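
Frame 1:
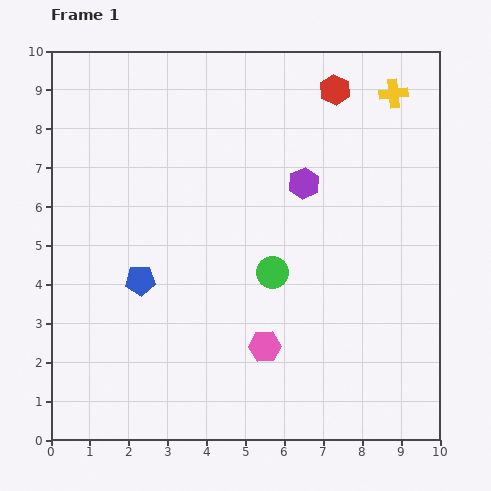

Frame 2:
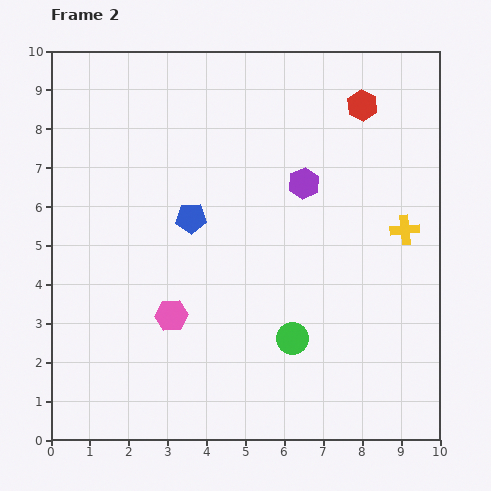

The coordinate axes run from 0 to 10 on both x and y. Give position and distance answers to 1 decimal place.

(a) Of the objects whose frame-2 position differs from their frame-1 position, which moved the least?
the red hexagon

(moved 0.8)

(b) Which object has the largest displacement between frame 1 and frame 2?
the yellow cross

(moved 3.5; next 2.5)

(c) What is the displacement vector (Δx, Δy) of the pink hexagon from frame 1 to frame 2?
(-2.4, 0.8)

The pink hexagon was at (5.5, 2.4) in frame 1 and (3.1, 3.2) in frame 2.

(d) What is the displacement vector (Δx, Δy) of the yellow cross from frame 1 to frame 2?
(0.3, -3.5)

The yellow cross was at (8.8, 8.9) in frame 1 and (9.1, 5.4) in frame 2.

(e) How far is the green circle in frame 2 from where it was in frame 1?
1.8

The green circle moved from (5.7, 4.3) to (6.2, 2.6), a distance of √(0.5² + 1.7²) ≈ 1.8.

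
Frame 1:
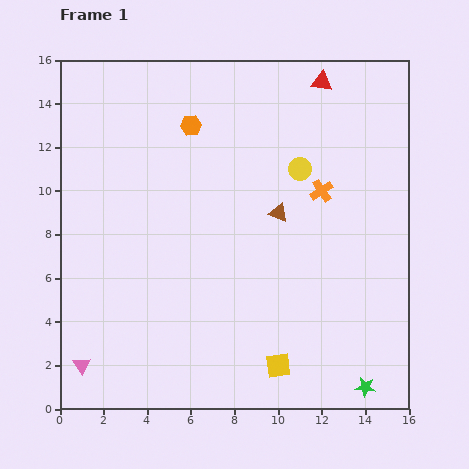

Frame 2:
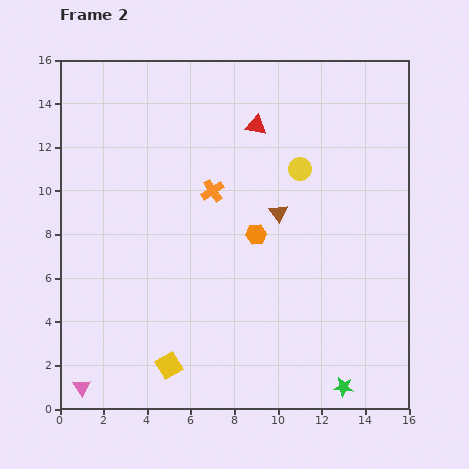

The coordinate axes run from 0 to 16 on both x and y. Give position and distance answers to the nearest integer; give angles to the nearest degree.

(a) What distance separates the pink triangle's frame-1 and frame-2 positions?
1

The pink triangle moved from (1, 2) to (1, 1), a distance of √(0² + 1²) ≈ 1.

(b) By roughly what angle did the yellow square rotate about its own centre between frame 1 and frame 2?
22° counter-clockwise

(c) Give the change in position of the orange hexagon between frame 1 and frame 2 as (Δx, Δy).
(3, -5)

The orange hexagon was at (6, 13) in frame 1 and (9, 8) in frame 2.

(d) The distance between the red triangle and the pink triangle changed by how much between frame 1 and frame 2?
-3

Distance in frame 1: 17. Distance in frame 2: 14.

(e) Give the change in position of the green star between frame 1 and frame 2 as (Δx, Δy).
(-1, 0)

The green star was at (14, 1) in frame 1 and (13, 1) in frame 2.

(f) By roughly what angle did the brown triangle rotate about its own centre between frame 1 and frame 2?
33° clockwise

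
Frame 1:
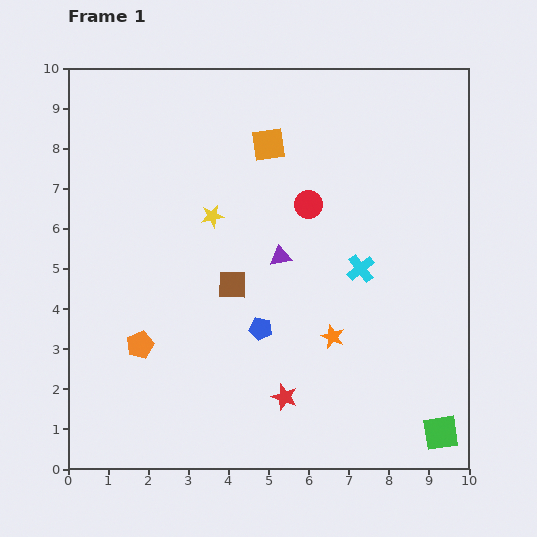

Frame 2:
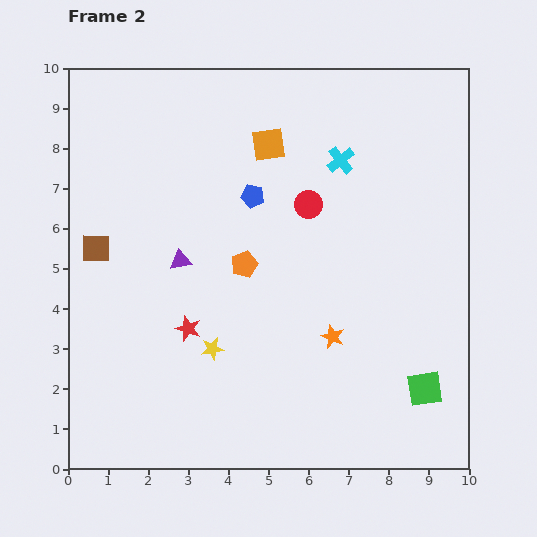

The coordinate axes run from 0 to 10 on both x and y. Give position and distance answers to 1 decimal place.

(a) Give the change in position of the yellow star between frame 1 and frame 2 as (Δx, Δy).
(0.0, -3.3)

The yellow star was at (3.6, 6.3) in frame 1 and (3.6, 3.0) in frame 2.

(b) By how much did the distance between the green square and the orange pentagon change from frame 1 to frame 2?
-2.3

Distance in frame 1: 7.8. Distance in frame 2: 5.5.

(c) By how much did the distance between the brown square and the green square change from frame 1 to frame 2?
+2.5

Distance in frame 1: 6.4. Distance in frame 2: 8.9.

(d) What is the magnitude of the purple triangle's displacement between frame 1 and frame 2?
2.5

The purple triangle moved from (5.3, 5.3) to (2.8, 5.2), a distance of √(2.5² + 0.1²) ≈ 2.5.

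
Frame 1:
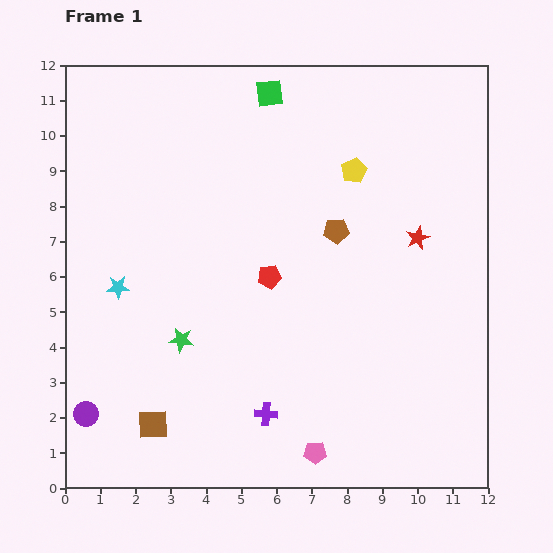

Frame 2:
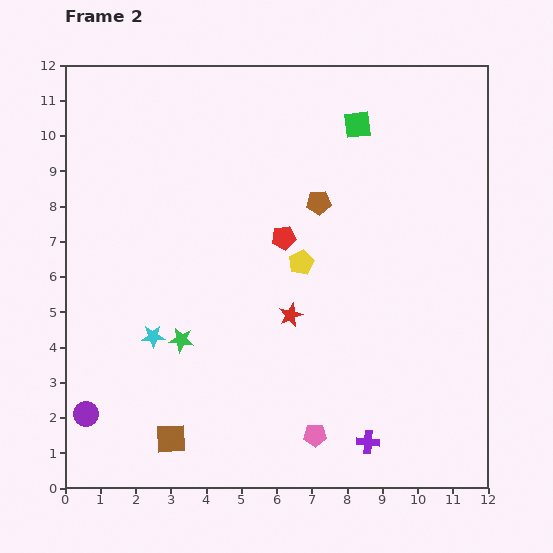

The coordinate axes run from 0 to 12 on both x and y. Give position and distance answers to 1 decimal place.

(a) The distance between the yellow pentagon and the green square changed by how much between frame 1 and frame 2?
+0.9

Distance in frame 1: 3.3. Distance in frame 2: 4.2.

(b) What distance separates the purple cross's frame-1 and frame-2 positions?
3.0

The purple cross moved from (5.7, 2.1) to (8.6, 1.3), a distance of √(2.9² + 0.8²) ≈ 3.0.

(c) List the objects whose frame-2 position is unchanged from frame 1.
the purple circle, the green star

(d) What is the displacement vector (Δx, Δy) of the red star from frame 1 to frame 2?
(-3.6, -2.2)

The red star was at (10.0, 7.1) in frame 1 and (6.4, 4.9) in frame 2.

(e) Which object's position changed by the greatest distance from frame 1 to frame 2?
the red star

(moved 4.2; next 3.0)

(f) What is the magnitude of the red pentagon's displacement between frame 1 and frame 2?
1.2

The red pentagon moved from (5.8, 6.0) to (6.2, 7.1), a distance of √(0.4² + 1.1²) ≈ 1.2.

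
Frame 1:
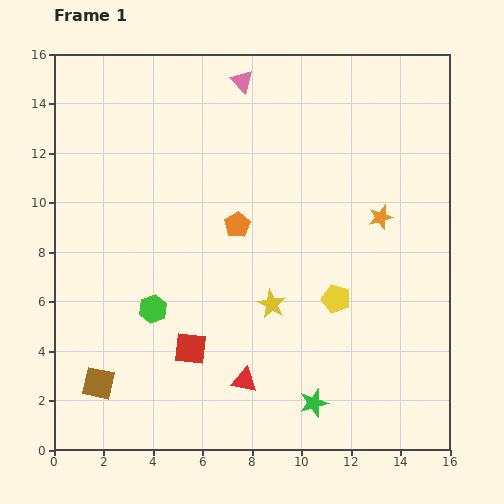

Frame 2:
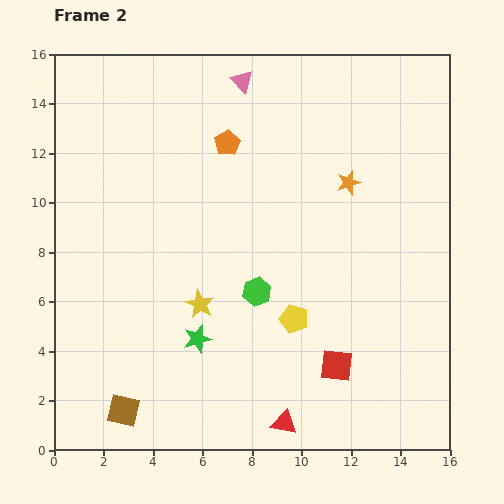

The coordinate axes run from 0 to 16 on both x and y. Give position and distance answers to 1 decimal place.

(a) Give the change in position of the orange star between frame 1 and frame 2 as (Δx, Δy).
(-1.3, 1.4)

The orange star was at (13.2, 9.4) in frame 1 and (11.9, 10.8) in frame 2.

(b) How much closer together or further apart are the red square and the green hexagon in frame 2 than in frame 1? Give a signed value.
+2.2

Distance in frame 1: 2.2. Distance in frame 2: 4.4.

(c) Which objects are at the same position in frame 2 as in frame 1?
the pink triangle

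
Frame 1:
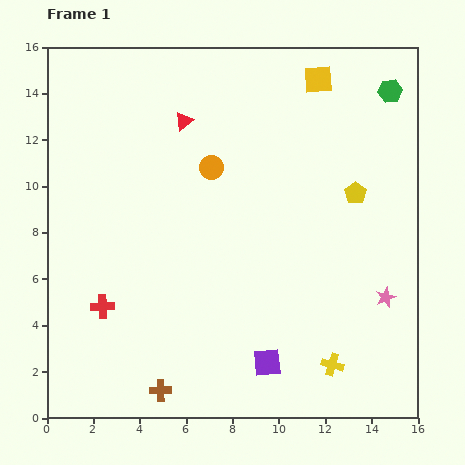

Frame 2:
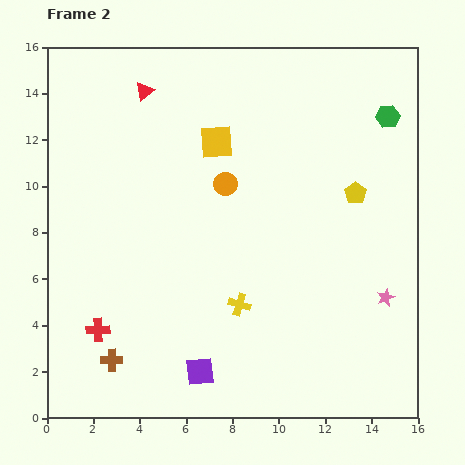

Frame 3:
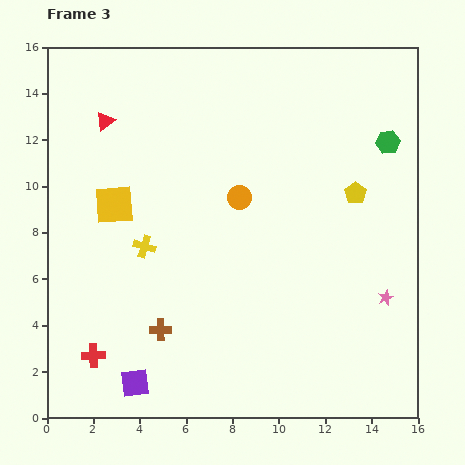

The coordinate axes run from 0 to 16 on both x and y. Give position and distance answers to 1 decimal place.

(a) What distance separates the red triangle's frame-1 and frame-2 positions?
2.1

The red triangle moved from (5.9, 12.8) to (4.2, 14.1), a distance of √(1.7² + 1.3²) ≈ 2.1.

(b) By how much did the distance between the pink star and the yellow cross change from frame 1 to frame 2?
+2.6

Distance in frame 1: 3.7. Distance in frame 2: 6.3.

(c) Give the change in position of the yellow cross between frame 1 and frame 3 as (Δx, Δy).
(-8.1, 5.1)

The yellow cross was at (12.3, 2.3) in frame 1 and (4.2, 7.4) in frame 3.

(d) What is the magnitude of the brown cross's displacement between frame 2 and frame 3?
2.5

The brown cross moved from (2.8, 2.5) to (4.9, 3.8), a distance of √(2.1² + 1.3²) ≈ 2.5.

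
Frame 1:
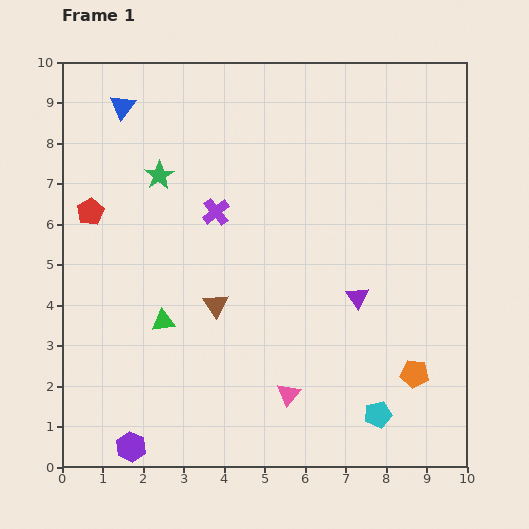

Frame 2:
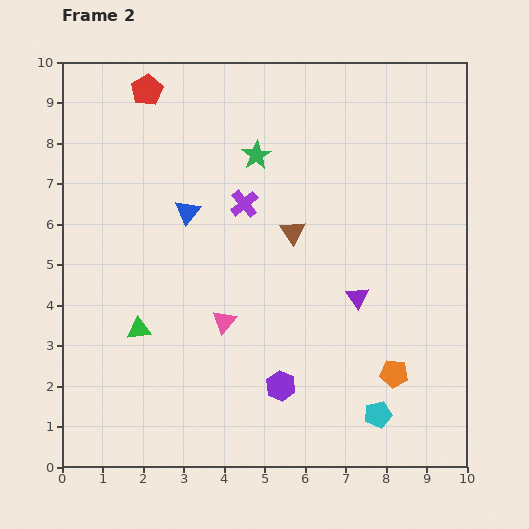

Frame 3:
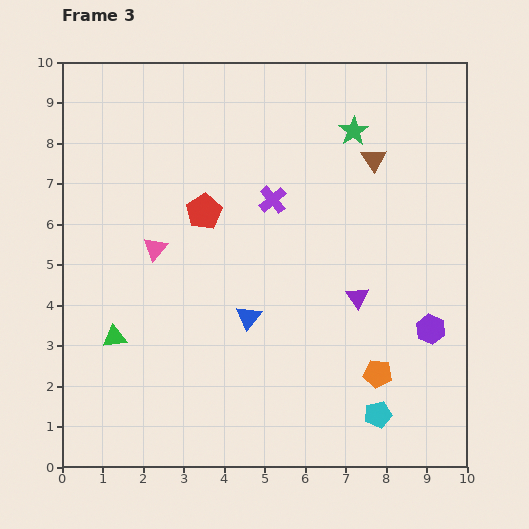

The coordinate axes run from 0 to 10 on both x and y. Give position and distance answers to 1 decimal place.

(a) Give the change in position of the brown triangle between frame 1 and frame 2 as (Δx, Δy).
(1.9, 1.8)

The brown triangle was at (3.8, 4.0) in frame 1 and (5.7, 5.8) in frame 2.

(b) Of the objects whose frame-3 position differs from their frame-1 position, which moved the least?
the orange pentagon

(moved 0.9)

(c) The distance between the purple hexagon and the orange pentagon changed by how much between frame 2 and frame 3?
-1.1

Distance in frame 2: 2.8. Distance in frame 3: 1.7.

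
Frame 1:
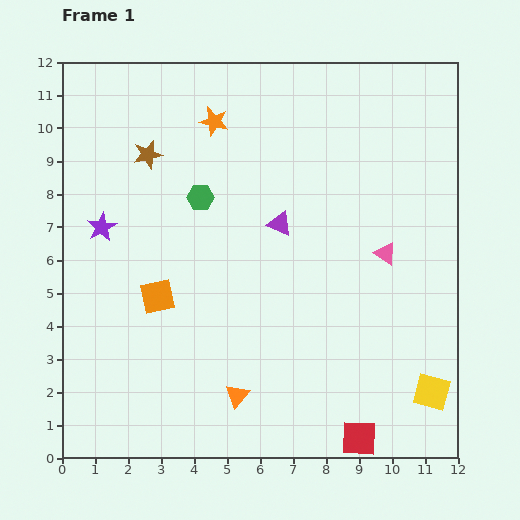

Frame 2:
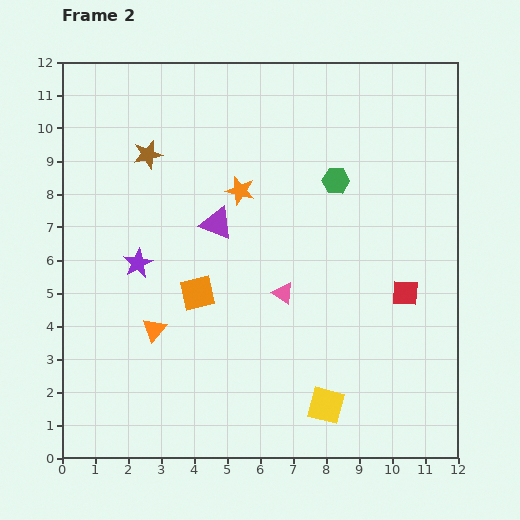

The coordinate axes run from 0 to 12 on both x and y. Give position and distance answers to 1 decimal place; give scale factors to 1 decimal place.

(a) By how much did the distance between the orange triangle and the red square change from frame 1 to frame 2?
+3.8

Distance in frame 1: 3.9. Distance in frame 2: 7.7.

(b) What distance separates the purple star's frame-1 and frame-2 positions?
1.6

The purple star moved from (1.2, 7.0) to (2.3, 5.9), a distance of √(1.1² + 1.1²) ≈ 1.6.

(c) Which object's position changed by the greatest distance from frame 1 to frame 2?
the red square

(moved 4.6; next 4.1)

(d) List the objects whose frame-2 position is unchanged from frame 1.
the brown star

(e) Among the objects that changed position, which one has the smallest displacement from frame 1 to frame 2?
the orange square

(moved 1.2)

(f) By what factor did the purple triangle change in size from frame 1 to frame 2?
1.3×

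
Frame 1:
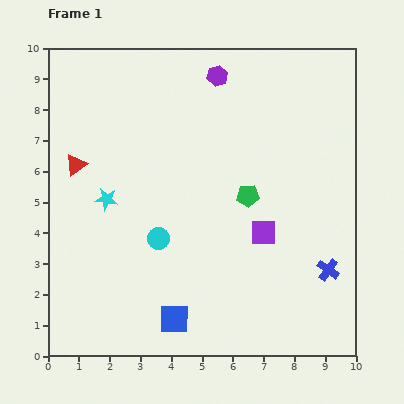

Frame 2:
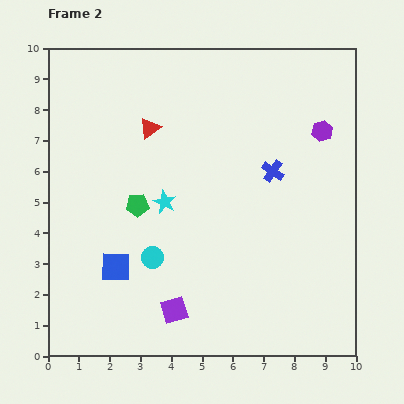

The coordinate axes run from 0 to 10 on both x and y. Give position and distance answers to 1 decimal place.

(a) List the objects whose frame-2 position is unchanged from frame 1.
none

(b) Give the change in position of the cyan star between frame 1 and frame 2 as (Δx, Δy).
(1.9, -0.1)

The cyan star was at (1.9, 5.1) in frame 1 and (3.8, 5.0) in frame 2.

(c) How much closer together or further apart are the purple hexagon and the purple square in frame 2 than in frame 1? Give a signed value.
+2.2

Distance in frame 1: 5.3. Distance in frame 2: 7.5.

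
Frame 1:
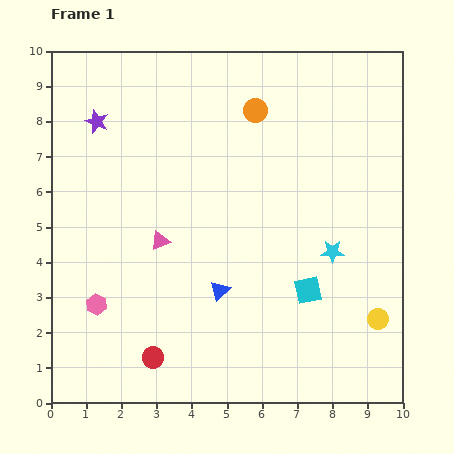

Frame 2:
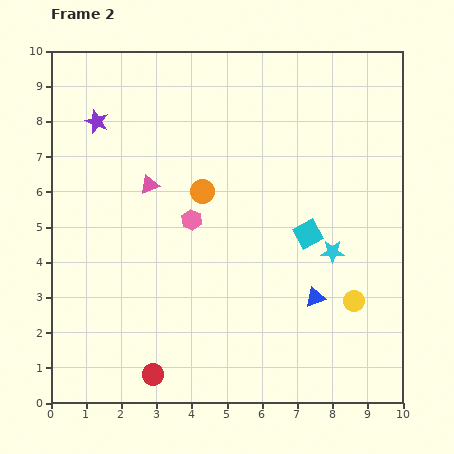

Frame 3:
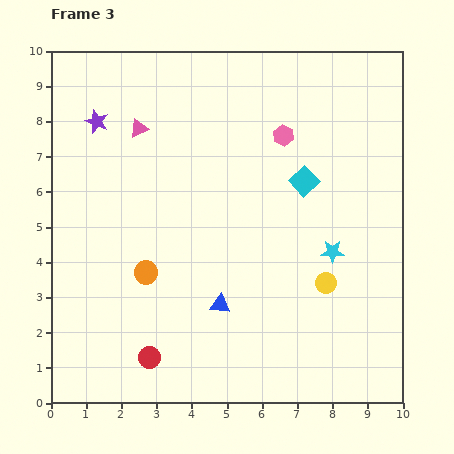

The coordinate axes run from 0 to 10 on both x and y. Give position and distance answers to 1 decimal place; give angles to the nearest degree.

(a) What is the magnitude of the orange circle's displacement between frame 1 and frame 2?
2.7

The orange circle moved from (5.8, 8.3) to (4.3, 6.0), a distance of √(1.5² + 2.3²) ≈ 2.7.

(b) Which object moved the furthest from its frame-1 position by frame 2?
the pink hexagon

(moved 3.6; next 2.7)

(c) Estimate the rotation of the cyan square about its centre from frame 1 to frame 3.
31° counter-clockwise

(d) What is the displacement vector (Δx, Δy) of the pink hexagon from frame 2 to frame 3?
(2.6, 2.4)

The pink hexagon was at (4.0, 5.2) in frame 2 and (6.6, 7.6) in frame 3.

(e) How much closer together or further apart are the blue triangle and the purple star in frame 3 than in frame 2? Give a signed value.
-1.7

Distance in frame 2: 8.0. Distance in frame 3: 6.3.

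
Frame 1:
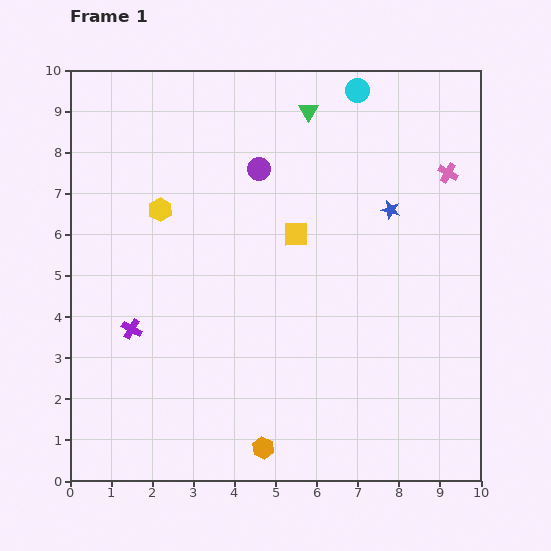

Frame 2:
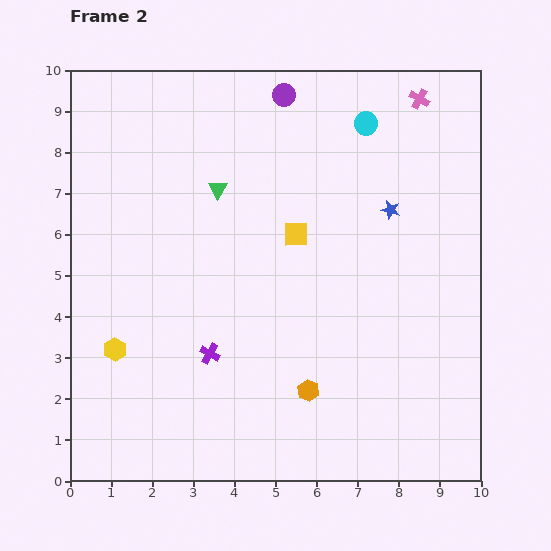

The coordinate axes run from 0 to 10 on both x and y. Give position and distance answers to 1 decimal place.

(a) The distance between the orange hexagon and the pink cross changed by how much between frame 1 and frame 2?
-0.5

Distance in frame 1: 8.1. Distance in frame 2: 7.6.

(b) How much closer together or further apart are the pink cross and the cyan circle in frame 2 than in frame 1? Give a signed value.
-1.6

Distance in frame 1: 3.0. Distance in frame 2: 1.4.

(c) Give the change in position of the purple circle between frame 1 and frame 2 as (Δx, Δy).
(0.6, 1.8)

The purple circle was at (4.6, 7.6) in frame 1 and (5.2, 9.4) in frame 2.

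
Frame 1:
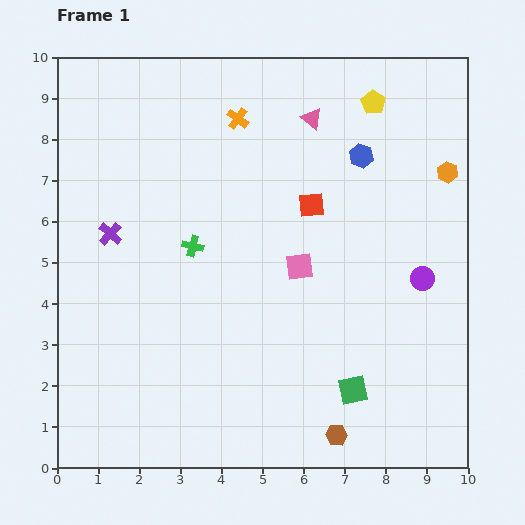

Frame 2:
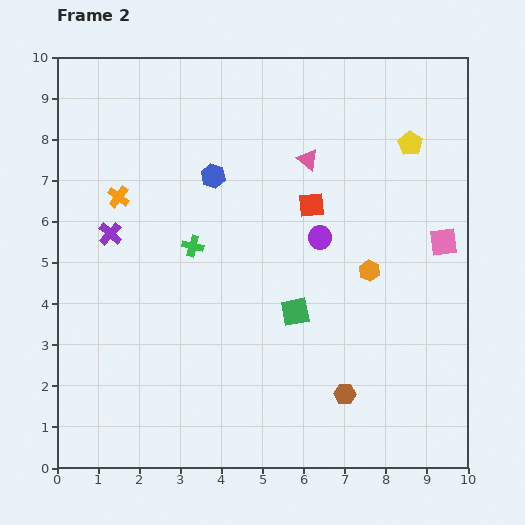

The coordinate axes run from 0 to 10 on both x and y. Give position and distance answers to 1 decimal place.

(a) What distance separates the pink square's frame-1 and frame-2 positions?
3.6

The pink square moved from (5.9, 4.9) to (9.4, 5.5), a distance of √(3.5² + 0.6²) ≈ 3.6.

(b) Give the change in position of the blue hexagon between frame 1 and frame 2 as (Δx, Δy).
(-3.6, -0.5)

The blue hexagon was at (7.4, 7.6) in frame 1 and (3.8, 7.1) in frame 2.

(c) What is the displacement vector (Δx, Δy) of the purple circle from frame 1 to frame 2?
(-2.5, 1.0)

The purple circle was at (8.9, 4.6) in frame 1 and (6.4, 5.6) in frame 2.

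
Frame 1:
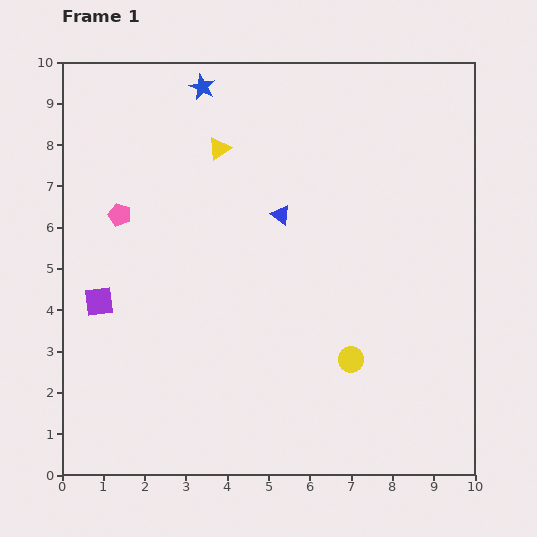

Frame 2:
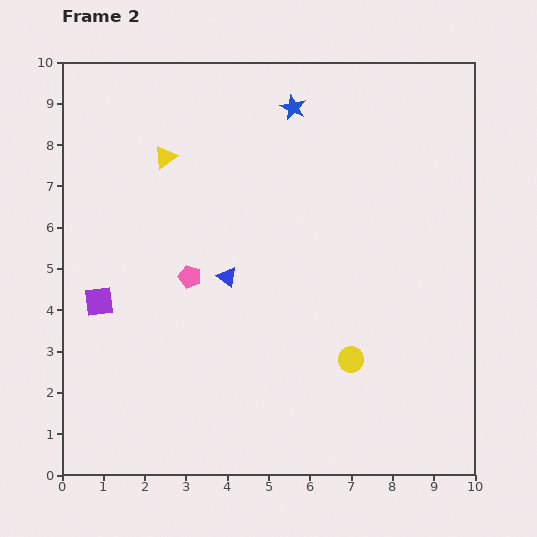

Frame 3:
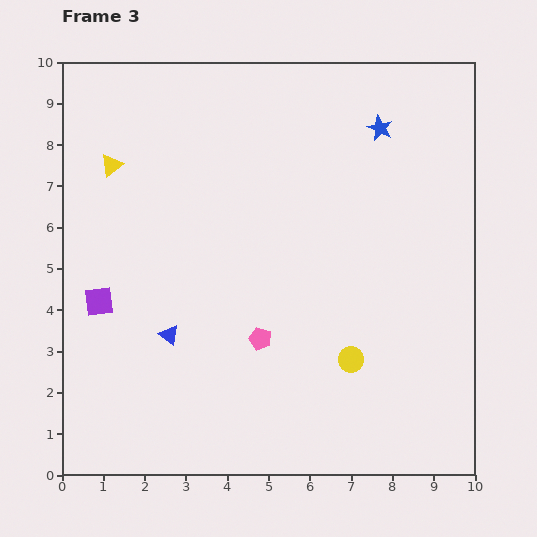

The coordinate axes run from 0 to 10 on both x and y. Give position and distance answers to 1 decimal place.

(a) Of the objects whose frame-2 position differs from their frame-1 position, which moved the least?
the yellow triangle

(moved 1.3)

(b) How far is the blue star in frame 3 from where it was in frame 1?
4.4

The blue star moved from (3.4, 9.4) to (7.7, 8.4), a distance of √(4.3² + 1.0²) ≈ 4.4.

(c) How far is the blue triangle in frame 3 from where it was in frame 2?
2.0

The blue triangle moved from (4.0, 4.8) to (2.6, 3.4), a distance of √(1.4² + 1.4²) ≈ 2.0.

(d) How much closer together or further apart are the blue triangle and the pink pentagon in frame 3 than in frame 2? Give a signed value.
+1.3

Distance in frame 2: 0.9. Distance in frame 3: 2.2.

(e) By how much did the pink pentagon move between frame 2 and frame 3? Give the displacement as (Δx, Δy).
(1.7, -1.5)

The pink pentagon was at (3.1, 4.8) in frame 2 and (4.8, 3.3) in frame 3.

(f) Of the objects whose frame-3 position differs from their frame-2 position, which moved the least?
the yellow triangle

(moved 1.3)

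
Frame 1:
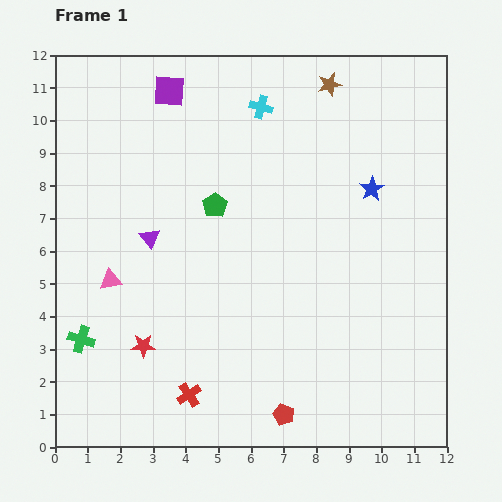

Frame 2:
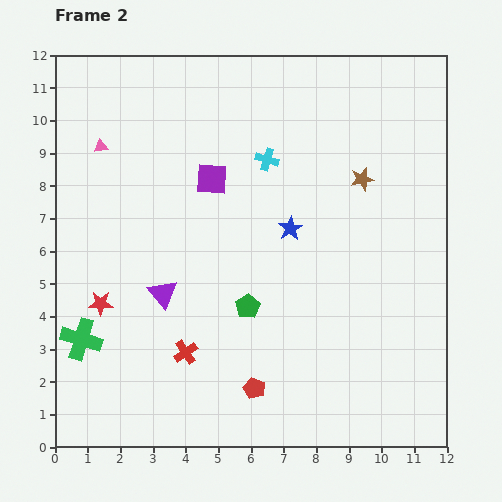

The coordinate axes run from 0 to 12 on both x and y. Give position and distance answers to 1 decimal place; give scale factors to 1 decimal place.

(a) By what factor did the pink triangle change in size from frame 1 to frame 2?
0.6×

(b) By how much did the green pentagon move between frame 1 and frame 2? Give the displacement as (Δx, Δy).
(1.0, -3.1)

The green pentagon was at (4.9, 7.4) in frame 1 and (5.9, 4.3) in frame 2.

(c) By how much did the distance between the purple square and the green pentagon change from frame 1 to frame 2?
+0.3

Distance in frame 1: 3.8. Distance in frame 2: 4.1.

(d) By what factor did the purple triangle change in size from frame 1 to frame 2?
1.4×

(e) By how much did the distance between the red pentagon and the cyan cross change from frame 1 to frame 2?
-2.4

Distance in frame 1: 9.4. Distance in frame 2: 7.0.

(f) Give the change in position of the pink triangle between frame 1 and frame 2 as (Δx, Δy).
(-0.3, 4.1)

The pink triangle was at (1.7, 5.1) in frame 1 and (1.4, 9.2) in frame 2.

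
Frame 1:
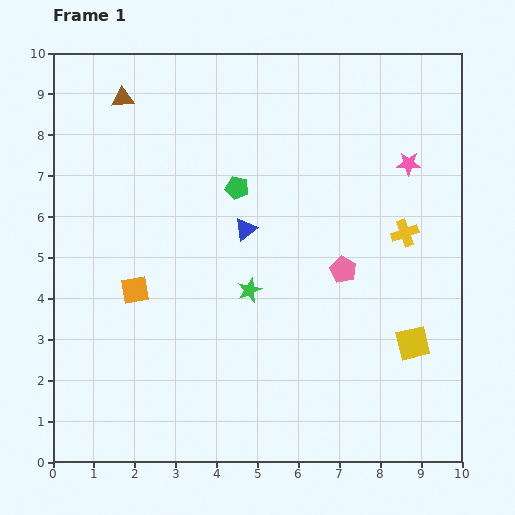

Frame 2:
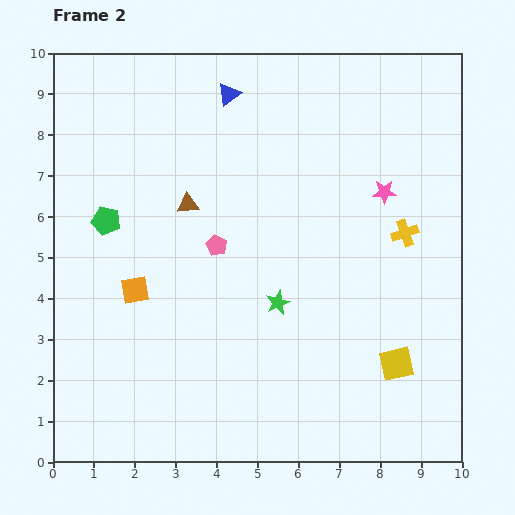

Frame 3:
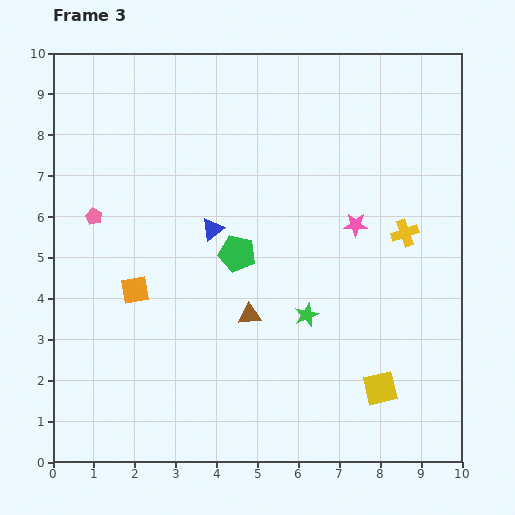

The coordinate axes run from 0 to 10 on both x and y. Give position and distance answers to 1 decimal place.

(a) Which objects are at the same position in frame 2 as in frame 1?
the orange square, the yellow cross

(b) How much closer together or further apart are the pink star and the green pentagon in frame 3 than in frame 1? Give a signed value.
-1.2

Distance in frame 1: 4.2. Distance in frame 3: 3.0.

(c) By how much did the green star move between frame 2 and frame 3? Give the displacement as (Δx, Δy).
(0.7, -0.3)

The green star was at (5.5, 3.9) in frame 2 and (6.2, 3.6) in frame 3.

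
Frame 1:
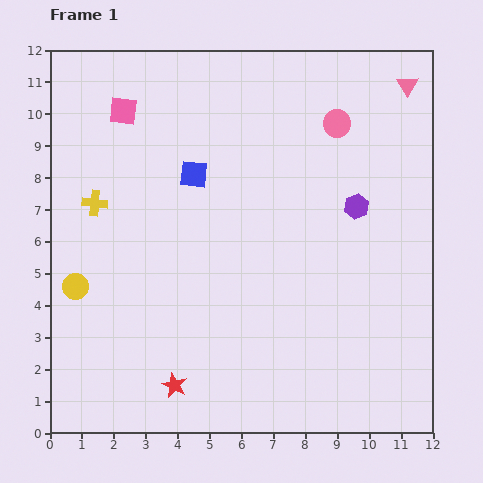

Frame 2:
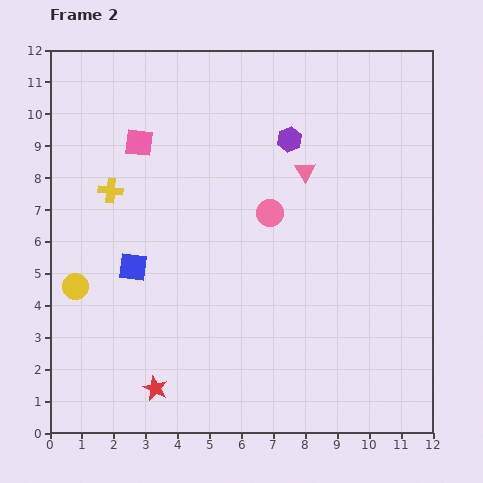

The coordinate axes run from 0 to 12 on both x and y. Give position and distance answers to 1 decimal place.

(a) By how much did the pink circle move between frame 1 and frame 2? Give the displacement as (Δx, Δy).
(-2.1, -2.8)

The pink circle was at (9.0, 9.7) in frame 1 and (6.9, 6.9) in frame 2.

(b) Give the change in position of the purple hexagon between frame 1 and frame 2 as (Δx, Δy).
(-2.1, 2.1)

The purple hexagon was at (9.6, 7.1) in frame 1 and (7.5, 9.2) in frame 2.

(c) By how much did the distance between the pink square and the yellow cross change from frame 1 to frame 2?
-1.3

Distance in frame 1: 3.0. Distance in frame 2: 1.7.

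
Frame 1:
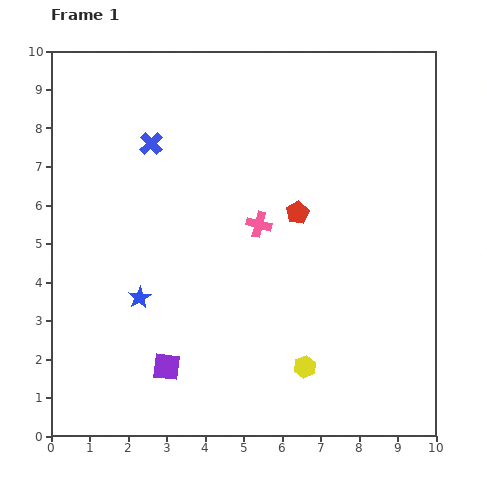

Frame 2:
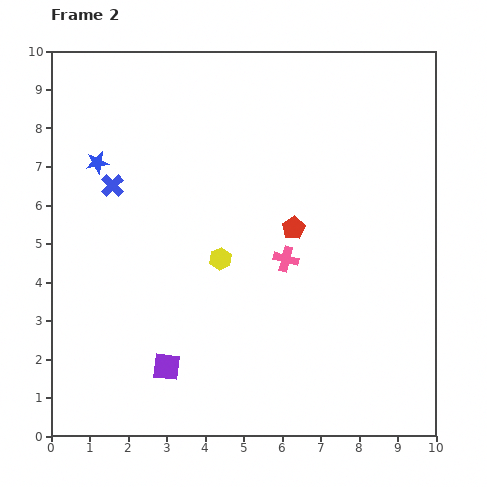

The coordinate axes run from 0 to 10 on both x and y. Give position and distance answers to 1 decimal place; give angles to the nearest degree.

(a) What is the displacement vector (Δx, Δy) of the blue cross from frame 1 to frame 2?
(-1.0, -1.1)

The blue cross was at (2.6, 7.6) in frame 1 and (1.6, 6.5) in frame 2.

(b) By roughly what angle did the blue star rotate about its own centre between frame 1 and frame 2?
22° clockwise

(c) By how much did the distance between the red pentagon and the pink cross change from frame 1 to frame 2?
-0.2

Distance in frame 1: 1.0. Distance in frame 2: 0.8.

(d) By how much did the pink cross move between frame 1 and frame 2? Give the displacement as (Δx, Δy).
(0.7, -0.9)

The pink cross was at (5.4, 5.5) in frame 1 and (6.1, 4.6) in frame 2.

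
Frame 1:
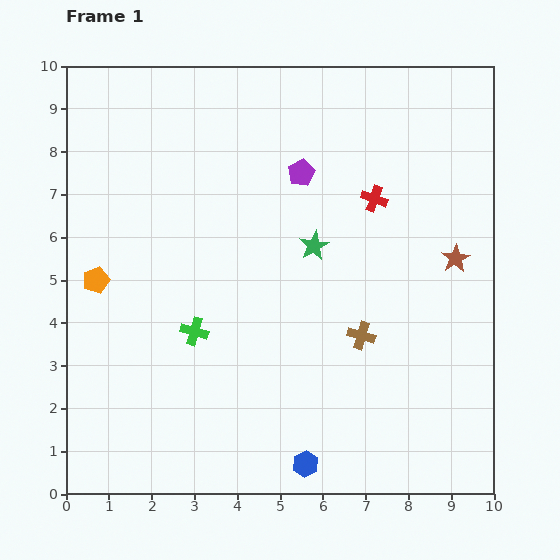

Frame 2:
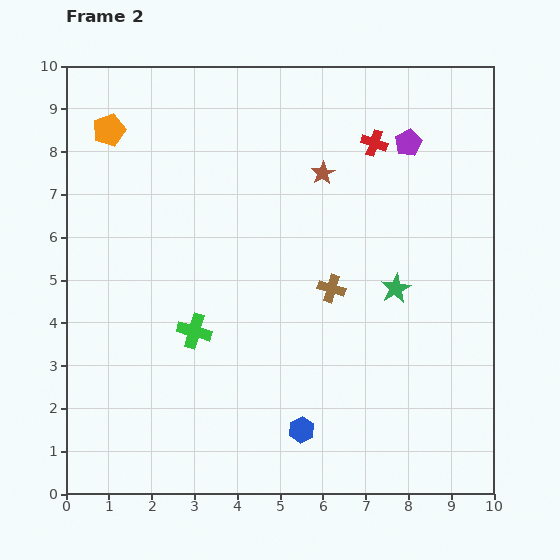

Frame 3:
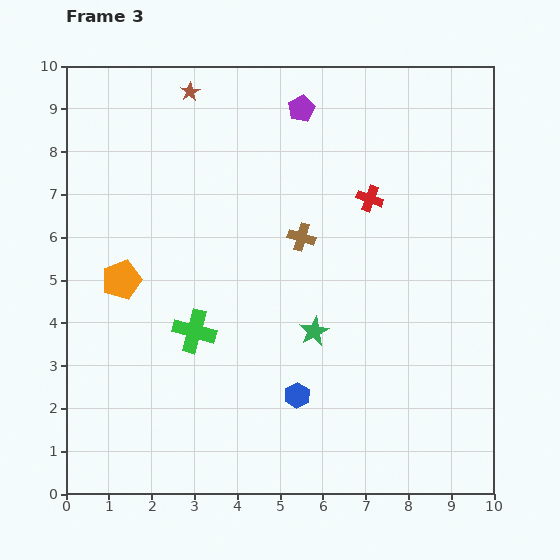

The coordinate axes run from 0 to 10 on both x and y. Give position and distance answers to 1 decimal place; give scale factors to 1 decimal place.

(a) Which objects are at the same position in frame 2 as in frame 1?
the green cross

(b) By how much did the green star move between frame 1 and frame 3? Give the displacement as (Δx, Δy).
(0.0, -2.0)

The green star was at (5.8, 5.8) in frame 1 and (5.8, 3.8) in frame 3.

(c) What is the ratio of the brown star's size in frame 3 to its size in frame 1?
0.7×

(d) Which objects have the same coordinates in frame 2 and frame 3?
the green cross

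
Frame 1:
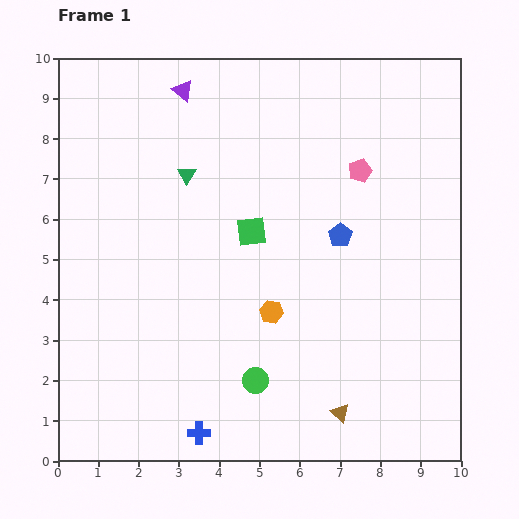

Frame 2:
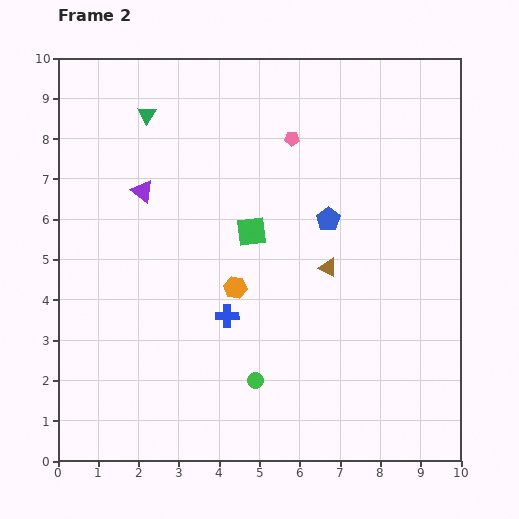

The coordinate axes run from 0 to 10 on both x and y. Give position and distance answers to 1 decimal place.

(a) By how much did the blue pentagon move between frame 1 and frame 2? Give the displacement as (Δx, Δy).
(-0.3, 0.4)

The blue pentagon was at (7.0, 5.6) in frame 1 and (6.7, 6.0) in frame 2.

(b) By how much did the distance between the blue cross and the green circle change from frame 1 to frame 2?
-0.2

Distance in frame 1: 1.9. Distance in frame 2: 1.7.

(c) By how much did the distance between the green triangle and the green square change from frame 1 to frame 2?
+1.8

Distance in frame 1: 2.1. Distance in frame 2: 3.9.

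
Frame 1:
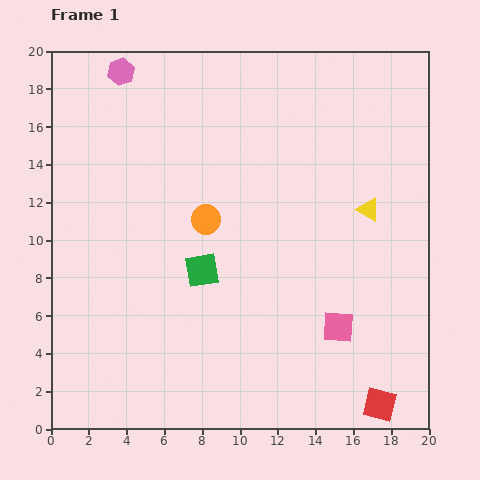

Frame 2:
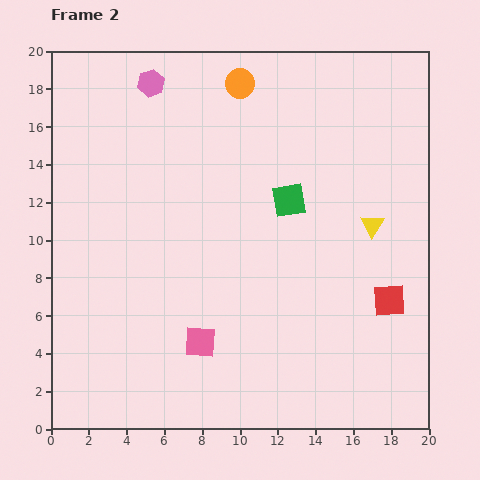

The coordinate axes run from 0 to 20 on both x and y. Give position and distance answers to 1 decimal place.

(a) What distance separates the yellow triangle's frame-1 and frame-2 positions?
0.8

The yellow triangle moved from (16.8, 11.6) to (17.0, 10.8), a distance of √(0.2² + 0.8²) ≈ 0.8.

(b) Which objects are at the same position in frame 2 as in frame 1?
none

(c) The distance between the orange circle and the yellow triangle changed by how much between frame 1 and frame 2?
+1.7

Distance in frame 1: 8.6. Distance in frame 2: 10.3.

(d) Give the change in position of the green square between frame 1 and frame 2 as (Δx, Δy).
(4.6, 3.7)

The green square was at (8.0, 8.4) in frame 1 and (12.6, 12.1) in frame 2.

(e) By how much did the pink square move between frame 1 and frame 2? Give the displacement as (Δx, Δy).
(-7.3, -0.8)

The pink square was at (15.2, 5.4) in frame 1 and (7.9, 4.6) in frame 2.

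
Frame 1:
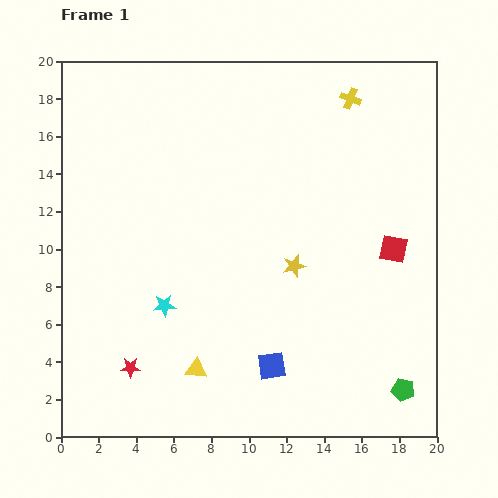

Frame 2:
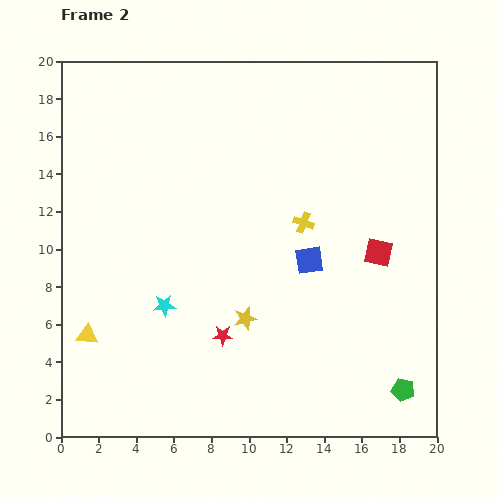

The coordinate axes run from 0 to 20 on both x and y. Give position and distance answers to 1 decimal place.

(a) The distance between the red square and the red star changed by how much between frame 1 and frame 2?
-6.0

Distance in frame 1: 15.4. Distance in frame 2: 9.4.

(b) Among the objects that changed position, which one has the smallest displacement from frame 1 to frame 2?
the red square

(moved 0.8)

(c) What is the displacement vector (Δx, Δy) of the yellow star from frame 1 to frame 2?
(-2.6, -2.8)

The yellow star was at (12.4, 9.1) in frame 1 and (9.8, 6.3) in frame 2.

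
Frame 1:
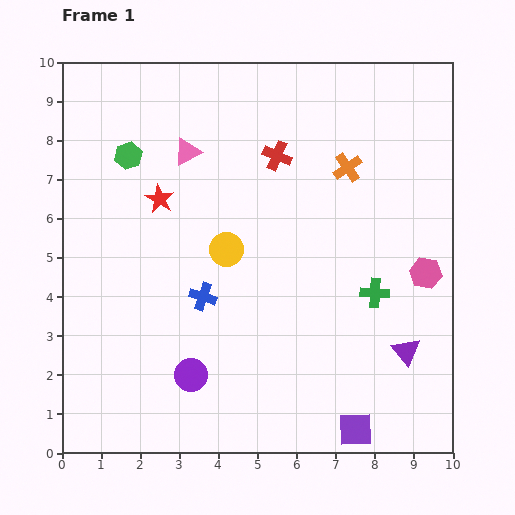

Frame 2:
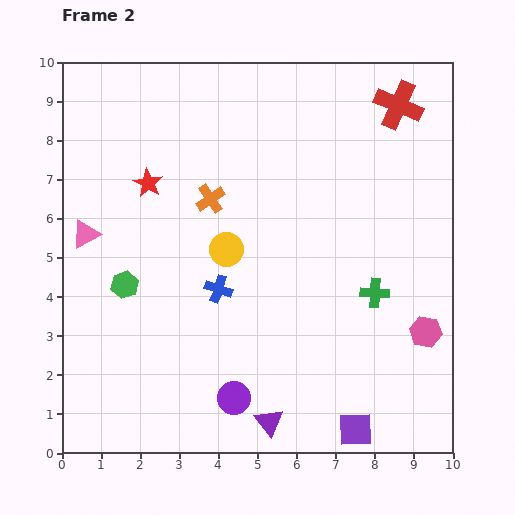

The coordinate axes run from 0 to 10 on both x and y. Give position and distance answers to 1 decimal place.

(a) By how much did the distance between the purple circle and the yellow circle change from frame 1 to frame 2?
+0.5

Distance in frame 1: 3.3. Distance in frame 2: 3.8.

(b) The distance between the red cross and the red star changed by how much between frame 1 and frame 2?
+3.5

Distance in frame 1: 3.2. Distance in frame 2: 6.7.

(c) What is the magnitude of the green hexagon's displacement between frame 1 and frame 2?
3.3

The green hexagon moved from (1.7, 7.6) to (1.6, 4.3), a distance of √(0.1² + 3.3²) ≈ 3.3.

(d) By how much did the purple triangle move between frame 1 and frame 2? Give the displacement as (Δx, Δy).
(-3.5, -1.8)

The purple triangle was at (8.8, 2.6) in frame 1 and (5.3, 0.8) in frame 2.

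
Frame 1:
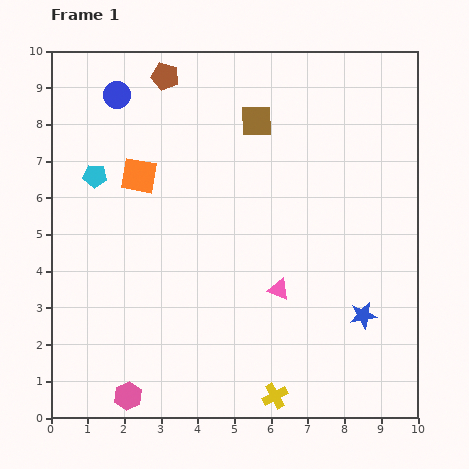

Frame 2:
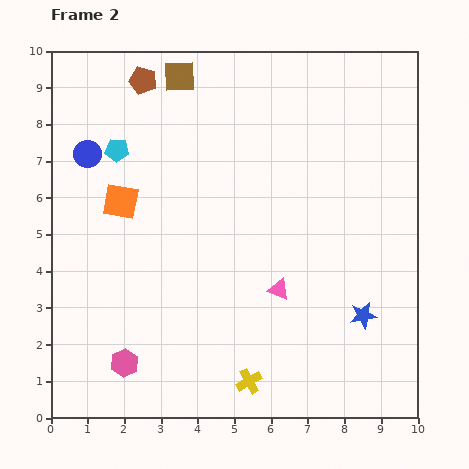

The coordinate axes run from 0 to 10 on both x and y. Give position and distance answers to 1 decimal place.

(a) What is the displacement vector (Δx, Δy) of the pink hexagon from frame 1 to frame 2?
(-0.1, 0.9)

The pink hexagon was at (2.1, 0.6) in frame 1 and (2.0, 1.5) in frame 2.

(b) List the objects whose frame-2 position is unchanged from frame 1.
the pink triangle, the blue star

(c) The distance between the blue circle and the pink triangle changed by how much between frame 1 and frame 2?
-0.5

Distance in frame 1: 6.9. Distance in frame 2: 6.4.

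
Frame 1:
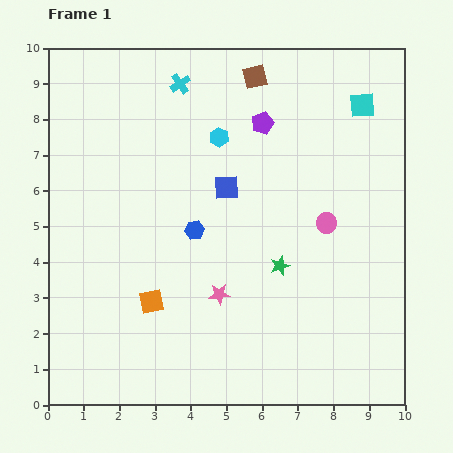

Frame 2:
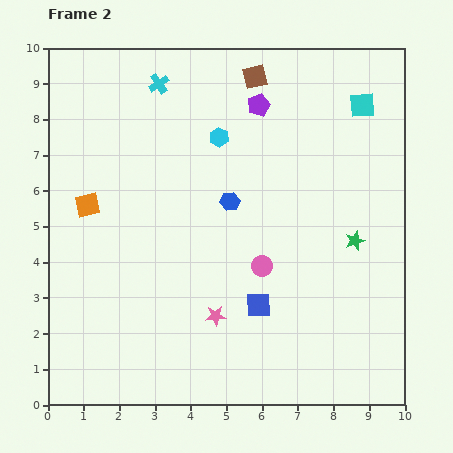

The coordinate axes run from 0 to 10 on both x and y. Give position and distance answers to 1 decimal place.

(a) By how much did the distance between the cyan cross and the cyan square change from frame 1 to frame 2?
+0.6

Distance in frame 1: 5.1. Distance in frame 2: 5.7.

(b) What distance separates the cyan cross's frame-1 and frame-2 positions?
0.6

The cyan cross moved from (3.7, 9.0) to (3.1, 9.0), a distance of √(0.6² + 0.0²) ≈ 0.6.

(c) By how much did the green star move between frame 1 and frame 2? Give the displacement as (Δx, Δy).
(2.1, 0.7)

The green star was at (6.5, 3.9) in frame 1 and (8.6, 4.6) in frame 2.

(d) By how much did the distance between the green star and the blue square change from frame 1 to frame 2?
+0.5

Distance in frame 1: 2.7. Distance in frame 2: 3.2.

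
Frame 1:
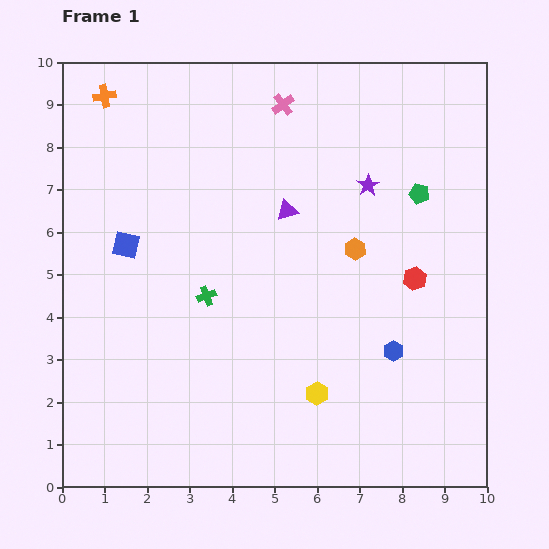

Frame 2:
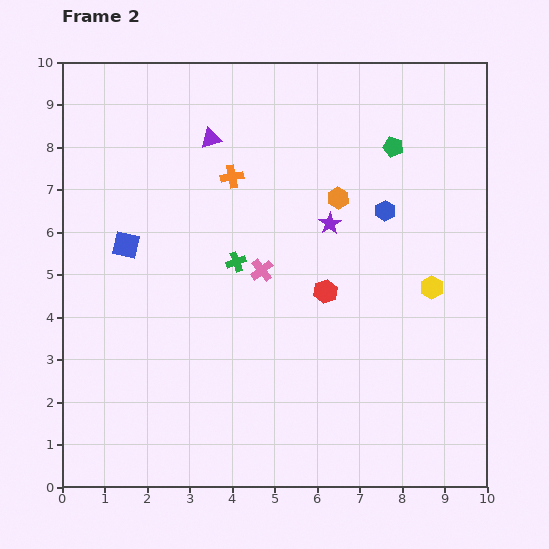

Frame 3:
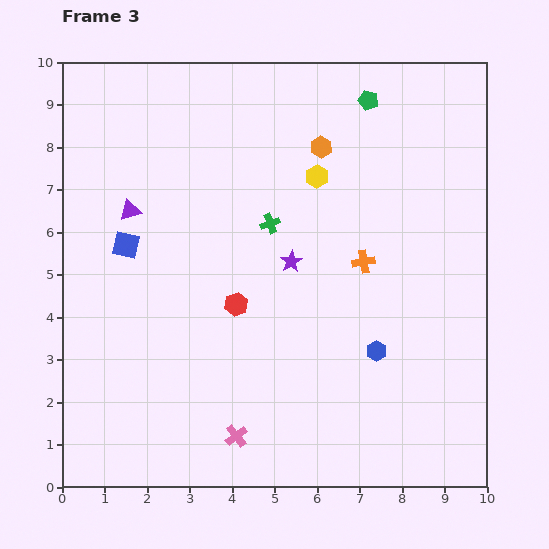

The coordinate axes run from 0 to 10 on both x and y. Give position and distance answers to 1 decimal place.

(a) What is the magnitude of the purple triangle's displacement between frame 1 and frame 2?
2.5

The purple triangle moved from (5.3, 6.5) to (3.5, 8.2), a distance of √(1.8² + 1.7²) ≈ 2.5.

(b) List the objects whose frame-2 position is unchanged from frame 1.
the blue square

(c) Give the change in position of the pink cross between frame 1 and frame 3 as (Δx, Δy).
(-1.1, -7.8)

The pink cross was at (5.2, 9.0) in frame 1 and (4.1, 1.2) in frame 3.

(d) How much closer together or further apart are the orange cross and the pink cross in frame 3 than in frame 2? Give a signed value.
+2.8

Distance in frame 2: 2.3. Distance in frame 3: 5.1.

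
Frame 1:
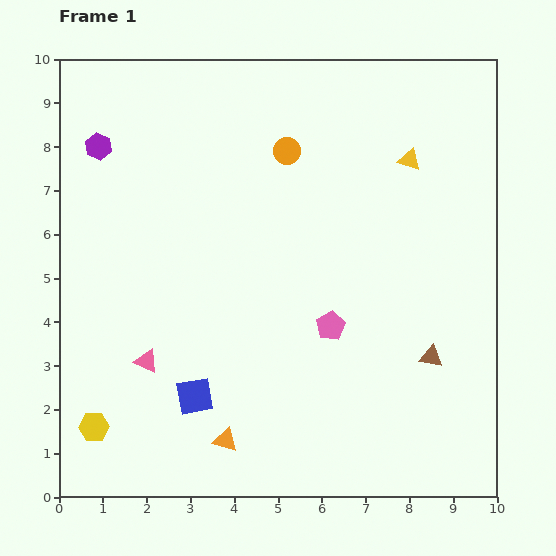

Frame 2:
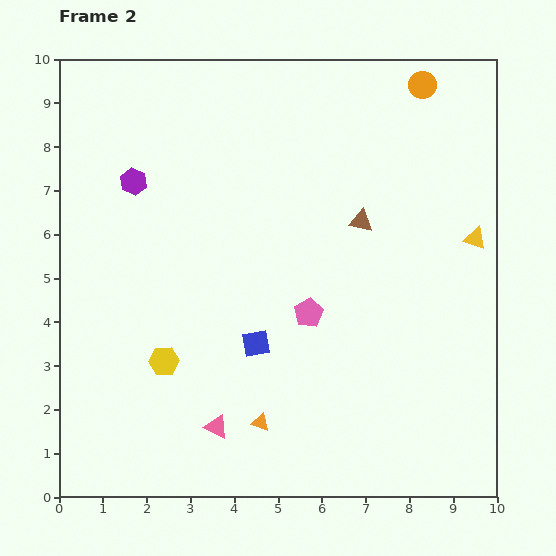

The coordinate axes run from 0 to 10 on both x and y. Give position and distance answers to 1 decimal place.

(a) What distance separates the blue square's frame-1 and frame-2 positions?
1.8

The blue square moved from (3.1, 2.3) to (4.5, 3.5), a distance of √(1.4² + 1.2²) ≈ 1.8.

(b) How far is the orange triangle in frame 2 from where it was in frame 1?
0.9

The orange triangle moved from (3.8, 1.3) to (4.6, 1.7), a distance of √(0.8² + 0.4²) ≈ 0.9.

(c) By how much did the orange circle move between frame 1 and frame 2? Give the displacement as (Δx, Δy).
(3.1, 1.5)

The orange circle was at (5.2, 7.9) in frame 1 and (8.3, 9.4) in frame 2.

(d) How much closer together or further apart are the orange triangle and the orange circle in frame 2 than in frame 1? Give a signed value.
+1.8

Distance in frame 1: 6.7. Distance in frame 2: 8.5.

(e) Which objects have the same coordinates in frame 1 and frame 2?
none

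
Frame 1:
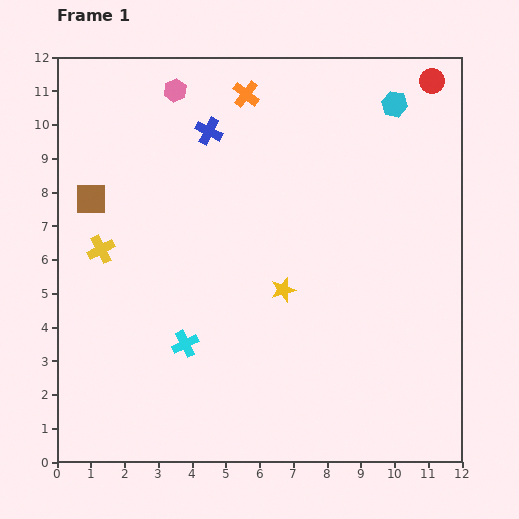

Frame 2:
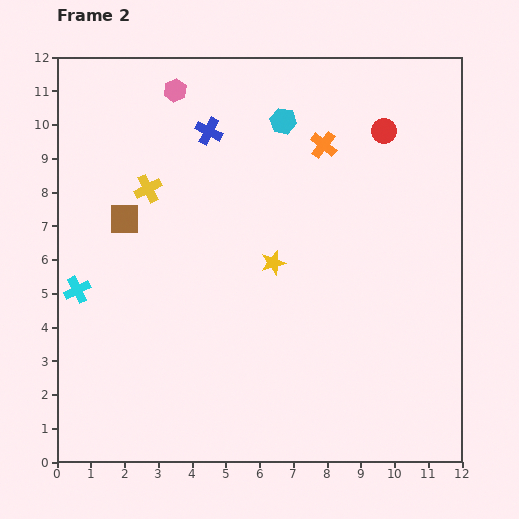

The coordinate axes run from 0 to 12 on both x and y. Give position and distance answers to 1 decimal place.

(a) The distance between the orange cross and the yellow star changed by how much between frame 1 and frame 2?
-2.1

Distance in frame 1: 5.9. Distance in frame 2: 3.8.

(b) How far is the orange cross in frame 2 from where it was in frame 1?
2.7

The orange cross moved from (5.6, 10.9) to (7.9, 9.4), a distance of √(2.3² + 1.5²) ≈ 2.7.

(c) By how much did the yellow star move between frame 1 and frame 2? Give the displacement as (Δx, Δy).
(-0.3, 0.8)

The yellow star was at (6.7, 5.1) in frame 1 and (6.4, 5.9) in frame 2.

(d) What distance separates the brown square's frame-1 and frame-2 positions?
1.2

The brown square moved from (1.0, 7.8) to (2.0, 7.2), a distance of √(1.0² + 0.6²) ≈ 1.2.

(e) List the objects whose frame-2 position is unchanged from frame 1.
the pink hexagon, the blue cross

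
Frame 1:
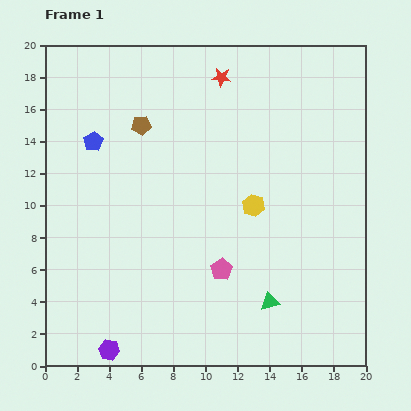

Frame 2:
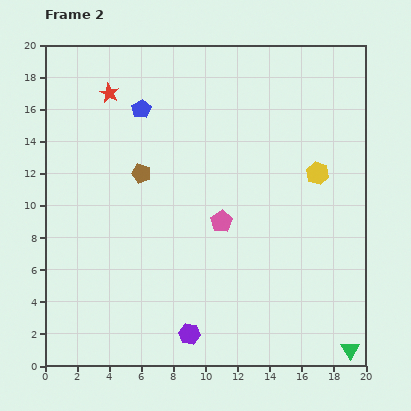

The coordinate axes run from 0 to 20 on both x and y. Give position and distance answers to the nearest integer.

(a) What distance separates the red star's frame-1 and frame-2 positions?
7

The red star moved from (11, 18) to (4, 17), a distance of √(7² + 1²) ≈ 7.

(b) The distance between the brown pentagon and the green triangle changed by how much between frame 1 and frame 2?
+3

Distance in frame 1: 14. Distance in frame 2: 17.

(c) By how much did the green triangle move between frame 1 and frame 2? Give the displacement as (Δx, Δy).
(5, -3)

The green triangle was at (14, 4) in frame 1 and (19, 1) in frame 2.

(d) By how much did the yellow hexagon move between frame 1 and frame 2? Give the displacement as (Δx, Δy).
(4, 2)

The yellow hexagon was at (13, 10) in frame 1 and (17, 12) in frame 2.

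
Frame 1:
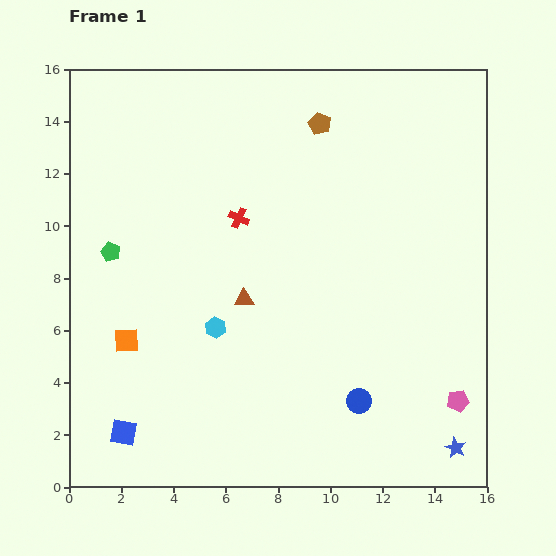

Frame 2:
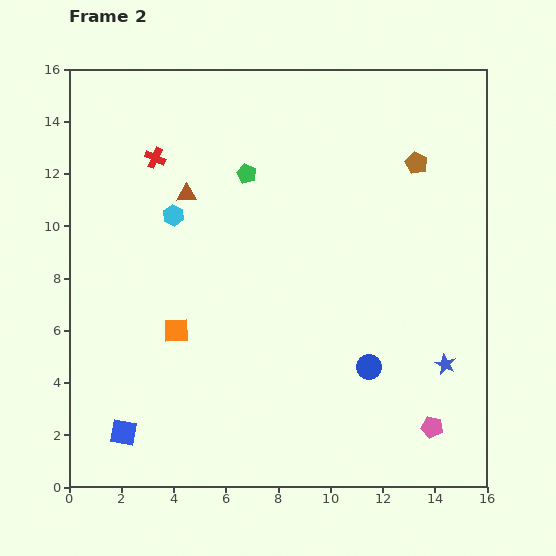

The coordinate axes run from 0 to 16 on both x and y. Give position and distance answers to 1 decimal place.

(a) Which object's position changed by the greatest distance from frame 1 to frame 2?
the green pentagon

(moved 6.0; next 4.6)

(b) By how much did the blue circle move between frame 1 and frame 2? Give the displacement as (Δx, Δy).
(0.4, 1.3)

The blue circle was at (11.1, 3.3) in frame 1 and (11.5, 4.6) in frame 2.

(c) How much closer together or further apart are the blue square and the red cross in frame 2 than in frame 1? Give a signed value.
+1.3

Distance in frame 1: 9.3. Distance in frame 2: 10.6.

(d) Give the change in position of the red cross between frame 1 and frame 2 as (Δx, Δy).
(-3.2, 2.3)

The red cross was at (6.5, 10.3) in frame 1 and (3.3, 12.6) in frame 2.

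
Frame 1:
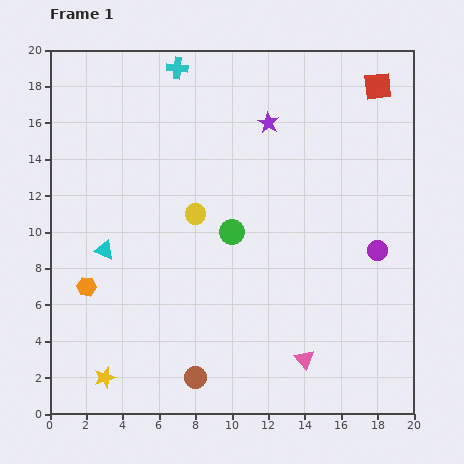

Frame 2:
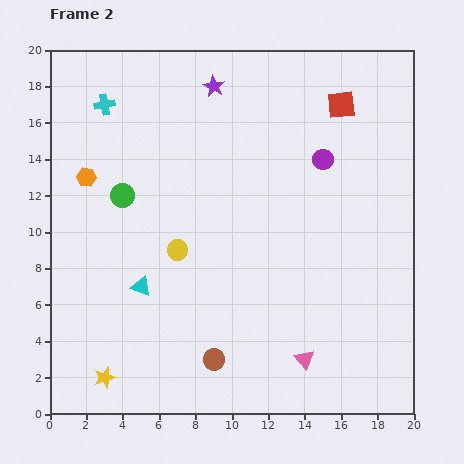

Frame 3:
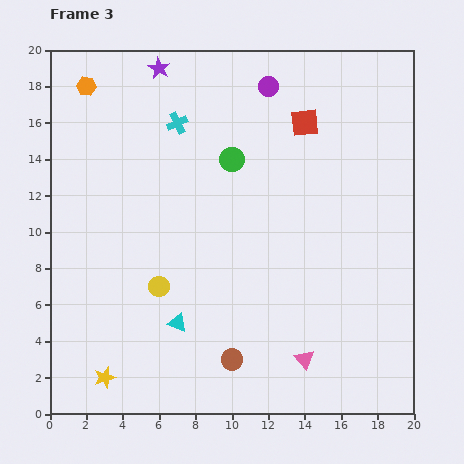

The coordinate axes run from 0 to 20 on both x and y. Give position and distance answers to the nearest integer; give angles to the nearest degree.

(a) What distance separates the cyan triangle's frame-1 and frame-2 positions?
3

The cyan triangle moved from (3, 9) to (5, 7), a distance of √(2² + 2²) ≈ 3.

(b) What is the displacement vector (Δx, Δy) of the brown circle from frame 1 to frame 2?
(1, 1)

The brown circle was at (8, 2) in frame 1 and (9, 3) in frame 2.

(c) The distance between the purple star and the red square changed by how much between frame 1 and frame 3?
+3

Distance in frame 1: 6. Distance in frame 3: 9.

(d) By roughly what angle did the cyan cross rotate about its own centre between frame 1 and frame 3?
31° counter-clockwise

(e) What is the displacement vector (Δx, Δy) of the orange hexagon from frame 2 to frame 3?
(0, 5)

The orange hexagon was at (2, 13) in frame 2 and (2, 18) in frame 3.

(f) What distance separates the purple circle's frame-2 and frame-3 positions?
5

The purple circle moved from (15, 14) to (12, 18), a distance of √(3² + 4²) ≈ 5.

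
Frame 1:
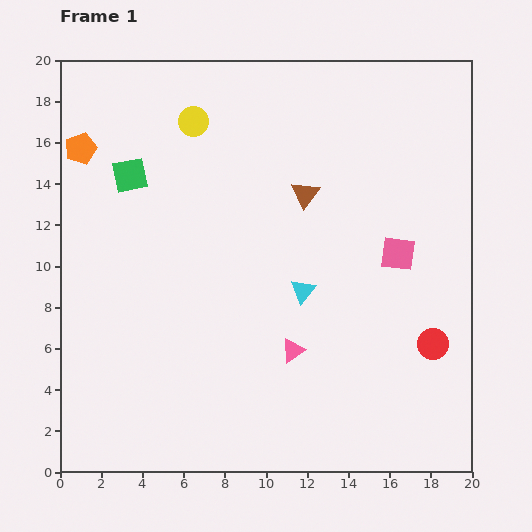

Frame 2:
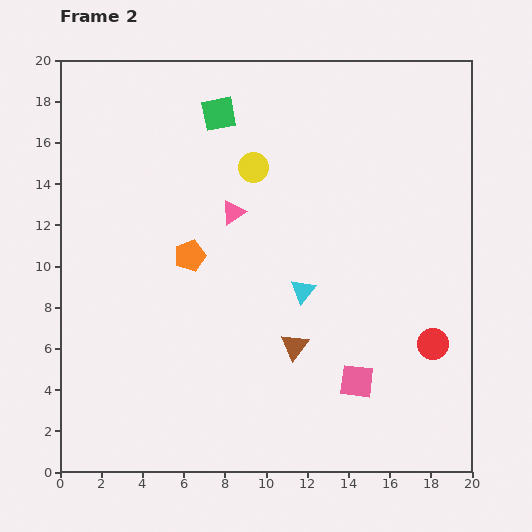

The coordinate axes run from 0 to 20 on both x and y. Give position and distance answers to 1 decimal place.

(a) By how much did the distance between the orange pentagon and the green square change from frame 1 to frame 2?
+4.3

Distance in frame 1: 2.7. Distance in frame 2: 7.0.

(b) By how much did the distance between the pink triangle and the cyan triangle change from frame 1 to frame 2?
+2.2

Distance in frame 1: 2.9. Distance in frame 2: 5.1.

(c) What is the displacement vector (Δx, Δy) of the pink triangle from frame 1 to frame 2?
(-2.9, 6.7)

The pink triangle was at (11.3, 5.9) in frame 1 and (8.4, 12.6) in frame 2.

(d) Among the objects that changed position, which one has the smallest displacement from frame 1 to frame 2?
the yellow circle

(moved 3.6)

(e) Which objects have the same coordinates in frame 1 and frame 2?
the cyan triangle, the red circle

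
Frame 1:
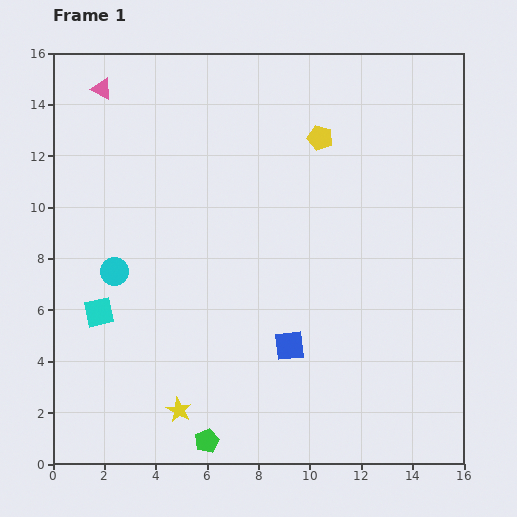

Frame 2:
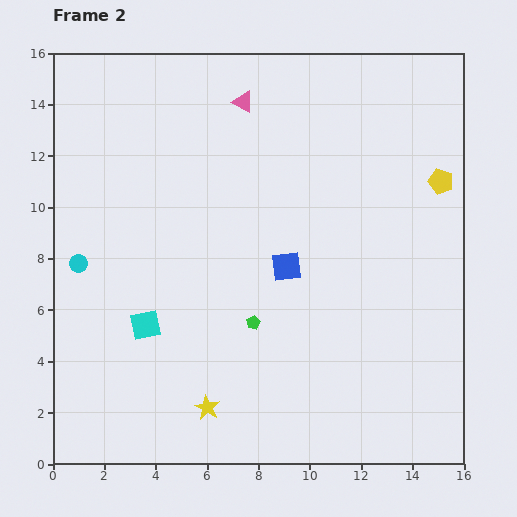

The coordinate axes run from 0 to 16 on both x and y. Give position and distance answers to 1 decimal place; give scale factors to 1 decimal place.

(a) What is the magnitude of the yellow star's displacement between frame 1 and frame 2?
1.1

The yellow star moved from (4.9, 2.1) to (6.0, 2.2), a distance of √(1.1² + 0.1²) ≈ 1.1.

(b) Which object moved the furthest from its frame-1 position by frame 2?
the pink triangle

(moved 5.5; next 5.0)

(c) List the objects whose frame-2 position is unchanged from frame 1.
none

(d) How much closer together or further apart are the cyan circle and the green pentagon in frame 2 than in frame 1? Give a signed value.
-0.3

Distance in frame 1: 7.5. Distance in frame 2: 7.2.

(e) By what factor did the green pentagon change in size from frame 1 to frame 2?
0.6×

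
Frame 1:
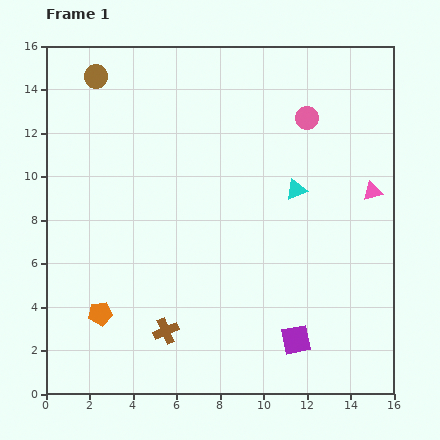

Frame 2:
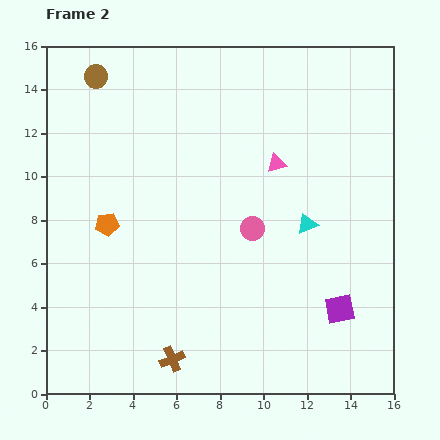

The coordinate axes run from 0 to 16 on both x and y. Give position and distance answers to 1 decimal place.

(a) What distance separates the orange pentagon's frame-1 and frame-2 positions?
4.1

The orange pentagon moved from (2.5, 3.7) to (2.8, 7.8), a distance of √(0.3² + 4.1²) ≈ 4.1.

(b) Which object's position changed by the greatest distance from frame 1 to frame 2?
the pink circle

(moved 5.7; next 4.6)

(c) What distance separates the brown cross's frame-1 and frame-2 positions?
1.3

The brown cross moved from (5.5, 2.9) to (5.8, 1.6), a distance of √(0.3² + 1.3²) ≈ 1.3.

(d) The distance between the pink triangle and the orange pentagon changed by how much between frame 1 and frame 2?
-5.4

Distance in frame 1: 13.7. Distance in frame 2: 8.3.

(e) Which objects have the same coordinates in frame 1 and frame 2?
the brown circle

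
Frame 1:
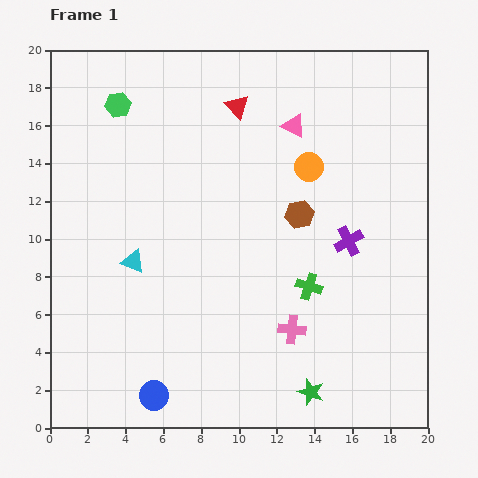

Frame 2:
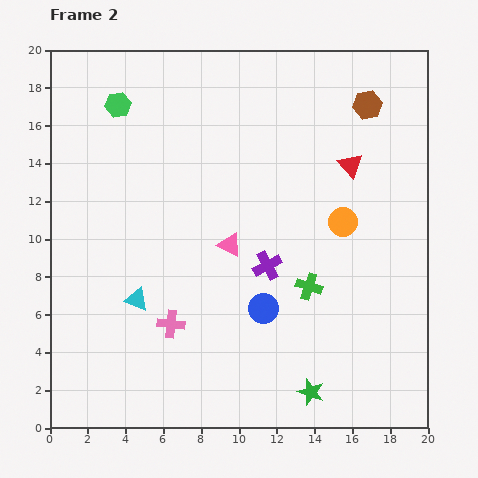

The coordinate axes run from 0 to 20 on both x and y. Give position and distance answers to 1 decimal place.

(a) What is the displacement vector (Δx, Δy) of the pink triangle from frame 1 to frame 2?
(-3.4, -6.3)

The pink triangle was at (12.9, 16.0) in frame 1 and (9.5, 9.7) in frame 2.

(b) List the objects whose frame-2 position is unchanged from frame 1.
the green hexagon, the green cross, the green star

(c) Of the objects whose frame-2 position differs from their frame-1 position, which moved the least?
the cyan triangle

(moved 2.0)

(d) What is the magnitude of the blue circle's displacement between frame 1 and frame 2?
7.4

The blue circle moved from (5.5, 1.7) to (11.3, 6.3), a distance of √(5.8² + 4.6²) ≈ 7.4.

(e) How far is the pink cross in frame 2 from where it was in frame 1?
6.4

The pink cross moved from (12.8, 5.2) to (6.4, 5.5), a distance of √(6.4² + 0.3²) ≈ 6.4.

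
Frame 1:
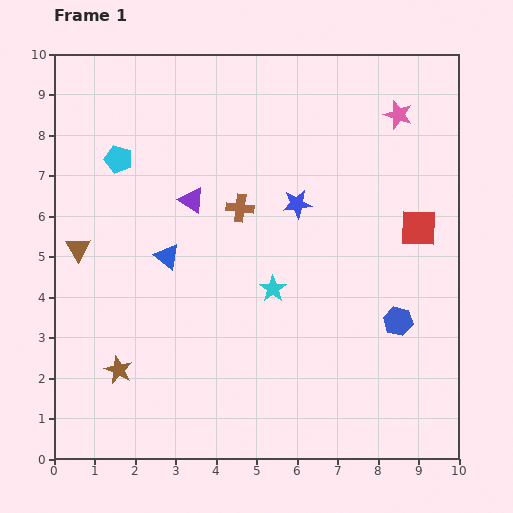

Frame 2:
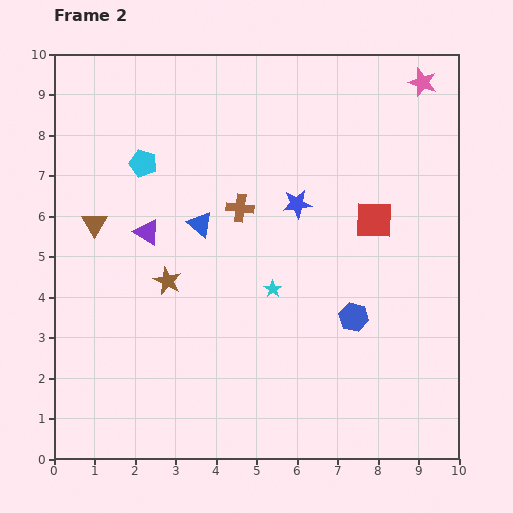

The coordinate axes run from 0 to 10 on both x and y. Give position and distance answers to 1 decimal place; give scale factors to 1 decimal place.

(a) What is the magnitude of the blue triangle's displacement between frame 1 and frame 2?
1.1

The blue triangle moved from (2.8, 5.0) to (3.6, 5.8), a distance of √(0.8² + 0.8²) ≈ 1.1.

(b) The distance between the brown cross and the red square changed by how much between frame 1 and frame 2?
-1.1

Distance in frame 1: 4.4. Distance in frame 2: 3.3.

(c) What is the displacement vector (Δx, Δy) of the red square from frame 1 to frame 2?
(-1.1, 0.2)

The red square was at (9.0, 5.7) in frame 1 and (7.9, 5.9) in frame 2.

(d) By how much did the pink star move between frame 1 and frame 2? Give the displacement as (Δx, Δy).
(0.6, 0.8)

The pink star was at (8.5, 8.5) in frame 1 and (9.1, 9.3) in frame 2.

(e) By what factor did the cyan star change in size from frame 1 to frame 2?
0.7×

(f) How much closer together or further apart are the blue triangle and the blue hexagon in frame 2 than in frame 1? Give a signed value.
-1.5

Distance in frame 1: 5.9. Distance in frame 2: 4.4.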